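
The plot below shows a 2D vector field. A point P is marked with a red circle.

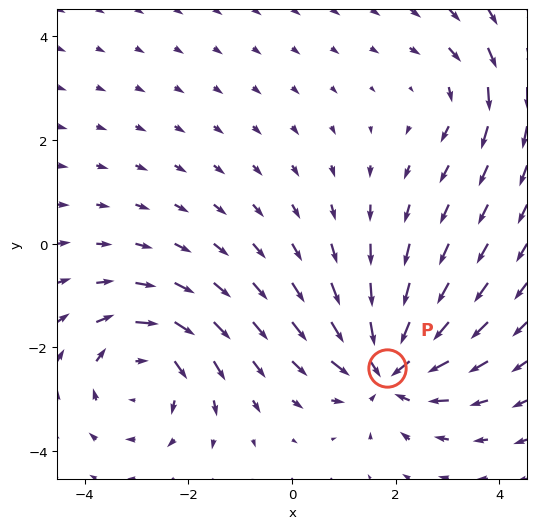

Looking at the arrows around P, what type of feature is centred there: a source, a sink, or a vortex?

sink

At P (1.8, -2.4) the arrows converge inward. Divergence about -5, curl ≈0 — negative divergence with near-zero curl is a sink.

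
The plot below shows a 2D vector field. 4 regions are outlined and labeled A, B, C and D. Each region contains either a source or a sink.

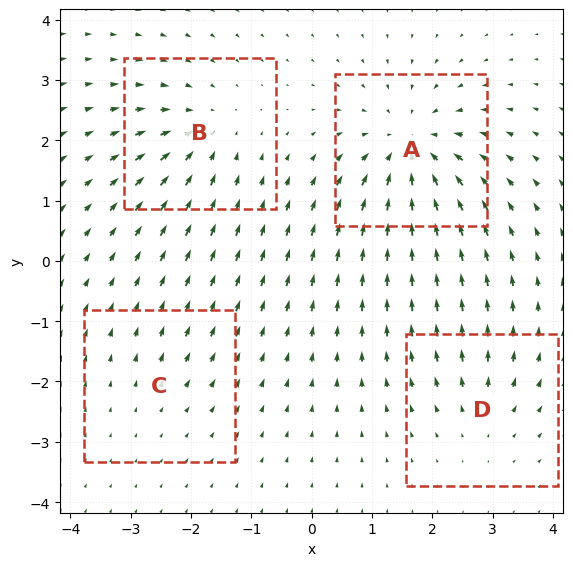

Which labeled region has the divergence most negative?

A

Divergence at each region's feature centre — A: about -7, B: about -5, C: about +2, D: about +3. Region A is most negative.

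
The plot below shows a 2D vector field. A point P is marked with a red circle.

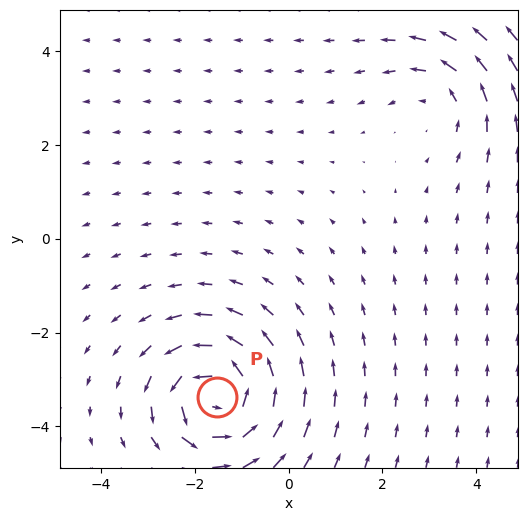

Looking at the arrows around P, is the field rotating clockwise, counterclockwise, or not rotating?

counterclockwise

Near P at (-1.5, -3.4) the arrows circulate counterclockwise. The curl (z-component) there is about +6; positive curl means counterclockwise rotation.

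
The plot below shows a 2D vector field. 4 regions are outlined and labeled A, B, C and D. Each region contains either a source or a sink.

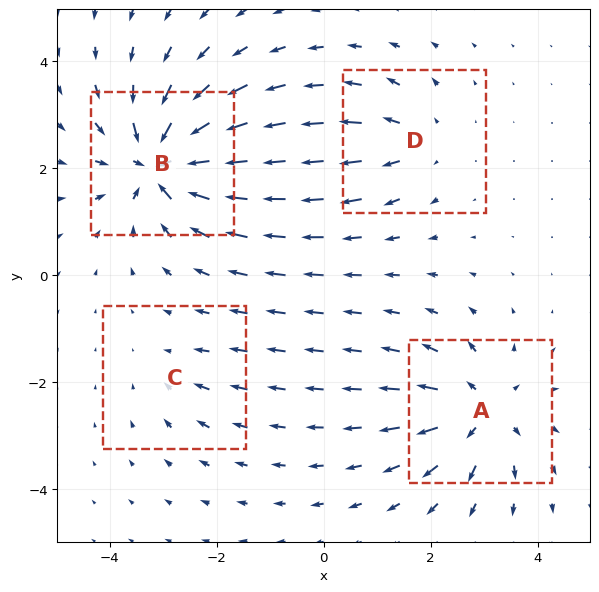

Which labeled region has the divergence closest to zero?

C

Divergence at each region's feature centre — A: about +5, B: about -8, C: about -2, D: about +4. Region C is closest to zero.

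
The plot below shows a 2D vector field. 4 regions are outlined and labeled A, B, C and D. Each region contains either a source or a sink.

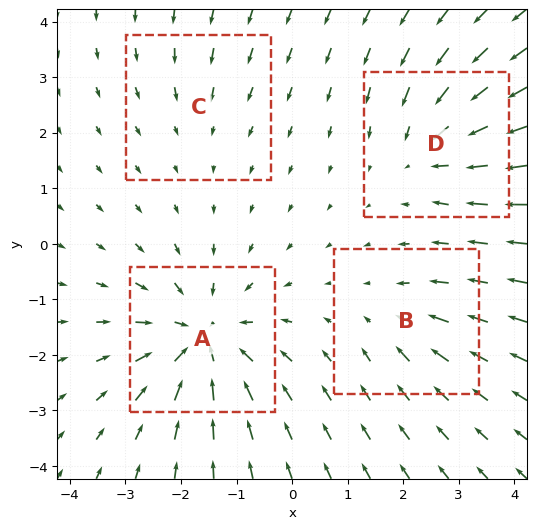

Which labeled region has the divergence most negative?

A

Divergence at each region's feature centre — A: about -7, B: about -3, C: about -2, D: about -4. Region A is most negative.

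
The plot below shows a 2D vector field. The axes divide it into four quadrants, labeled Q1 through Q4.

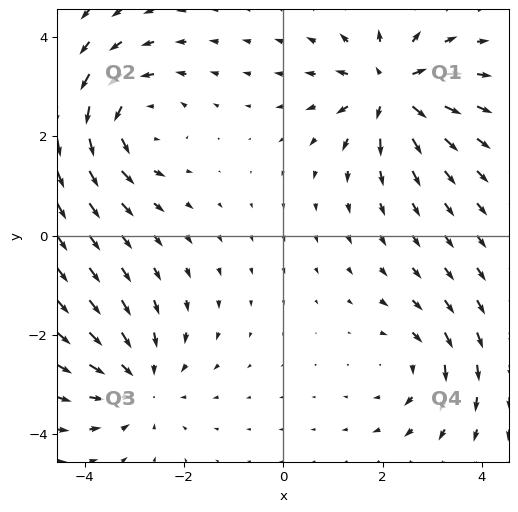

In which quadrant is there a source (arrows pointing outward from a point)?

Q1

The source sits at approximately (2.2, 2.9), which lies in quadrant Q1. The divergence there is about +7, positive as expected for a source.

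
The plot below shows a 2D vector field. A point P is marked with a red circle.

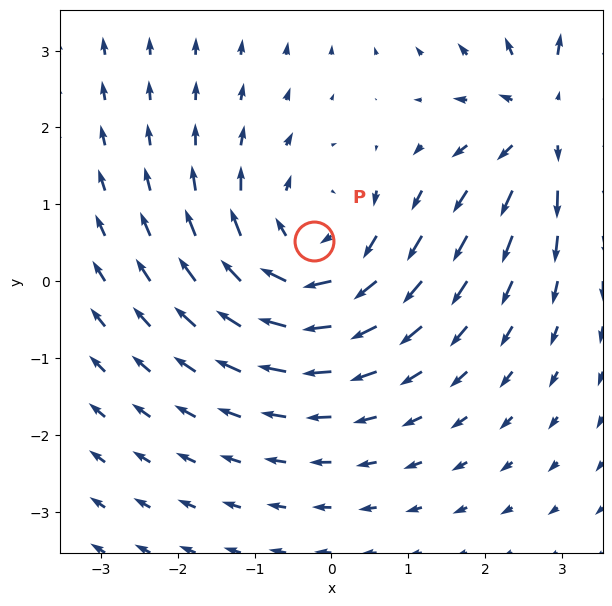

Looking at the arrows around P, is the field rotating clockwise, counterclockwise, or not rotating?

clockwise

Near P at (-0.2, 0.5) the arrows circulate clockwise. The curl (z-component) there is about -4; negative curl means clockwise rotation.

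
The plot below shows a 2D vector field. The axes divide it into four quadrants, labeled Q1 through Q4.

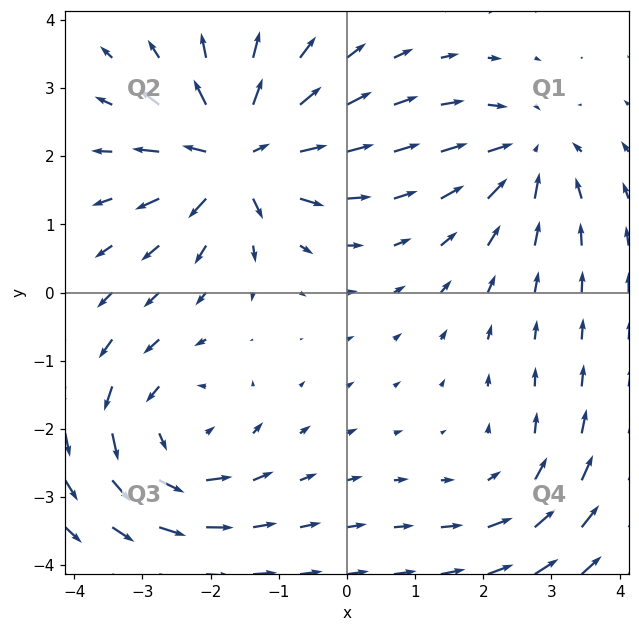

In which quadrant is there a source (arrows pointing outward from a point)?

Q2

The source sits at approximately (-1.6, 2.0), which lies in quadrant Q2. The divergence there is about +7, positive as expected for a source.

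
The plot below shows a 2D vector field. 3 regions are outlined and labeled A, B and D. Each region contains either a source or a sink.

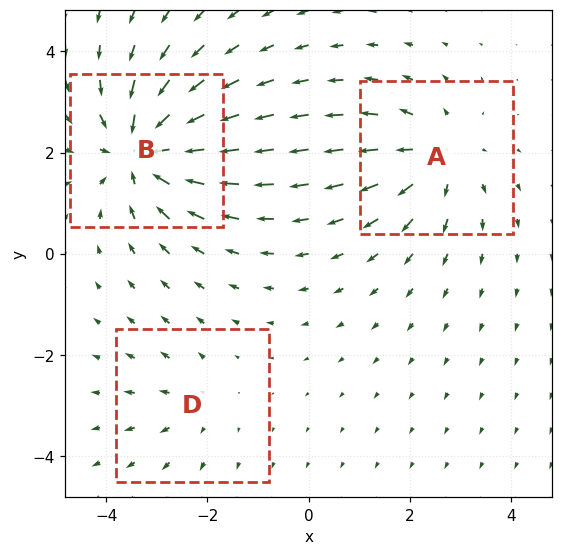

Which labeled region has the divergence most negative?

Divergence at each region's feature centre — A: about +3, B: about -5, D: about +2. Region B is most negative.

B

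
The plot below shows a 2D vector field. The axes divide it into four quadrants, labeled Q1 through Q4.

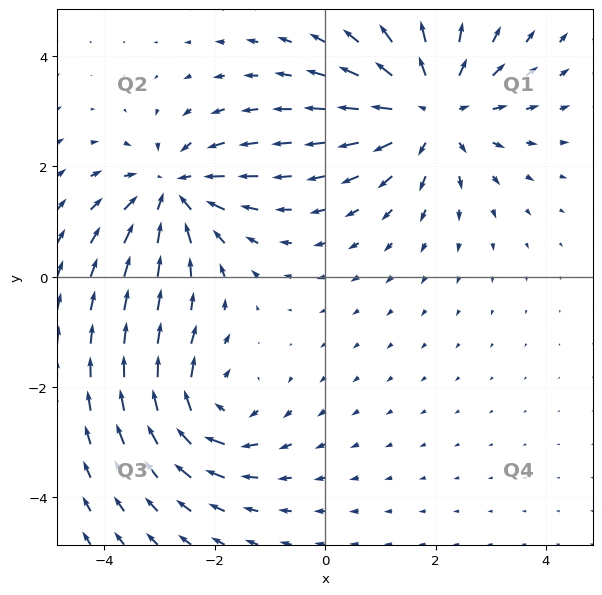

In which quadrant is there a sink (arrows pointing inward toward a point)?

Q2

The sink sits at approximately (-2.8, 1.6), which lies in quadrant Q2. The divergence there is about -4, negative as expected for a sink.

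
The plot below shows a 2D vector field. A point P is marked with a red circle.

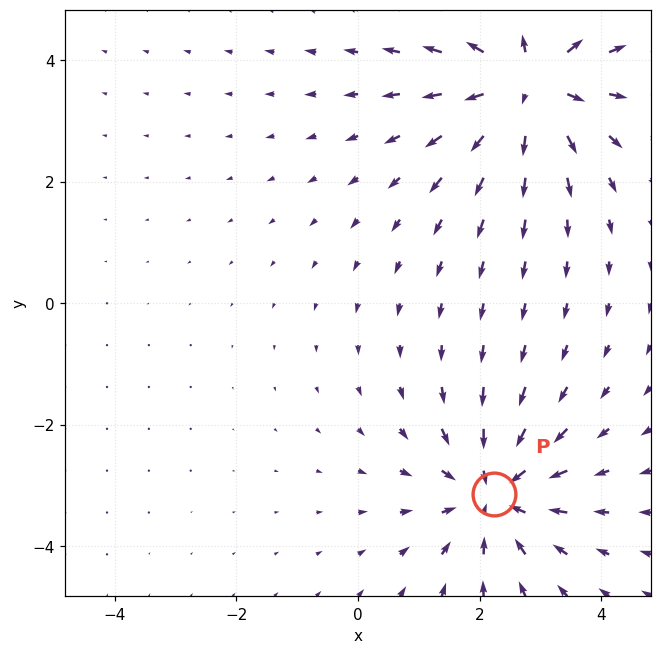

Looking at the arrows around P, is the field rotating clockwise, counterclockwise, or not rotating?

not rotating

Near P at (2.2, -3.1) the arrows show no circulation. The curl there is ≈0.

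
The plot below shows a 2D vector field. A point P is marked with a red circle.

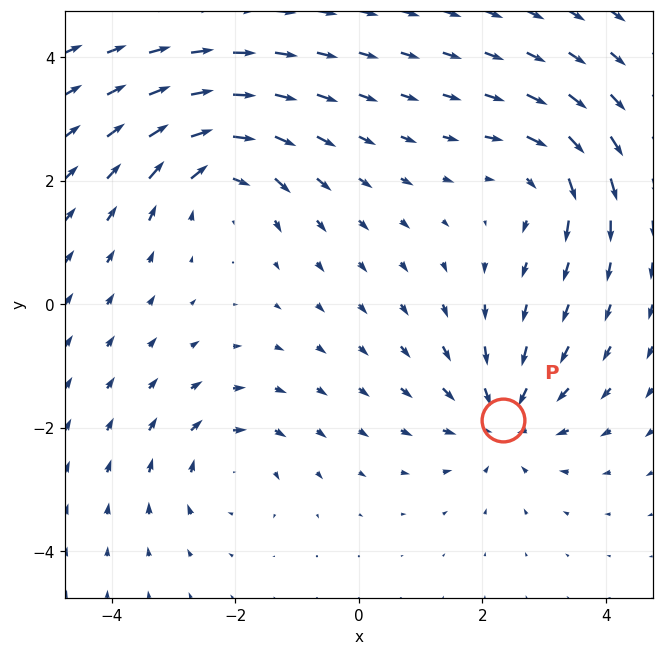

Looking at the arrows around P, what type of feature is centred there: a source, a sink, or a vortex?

sink

At P (2.3, -1.9) the arrows converge inward. Divergence about -5, curl ≈0 — negative divergence with near-zero curl is a sink.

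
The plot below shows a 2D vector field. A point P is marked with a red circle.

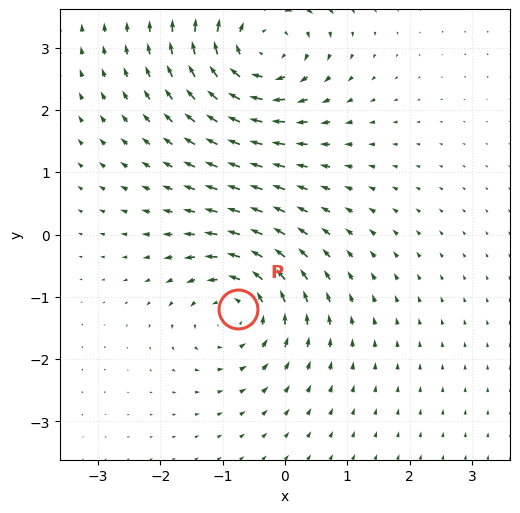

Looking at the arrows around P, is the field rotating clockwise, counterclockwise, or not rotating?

Near P at (-0.7, -1.2) the arrows circulate counterclockwise. The curl (z-component) there is about +4; positive curl means counterclockwise rotation.

counterclockwise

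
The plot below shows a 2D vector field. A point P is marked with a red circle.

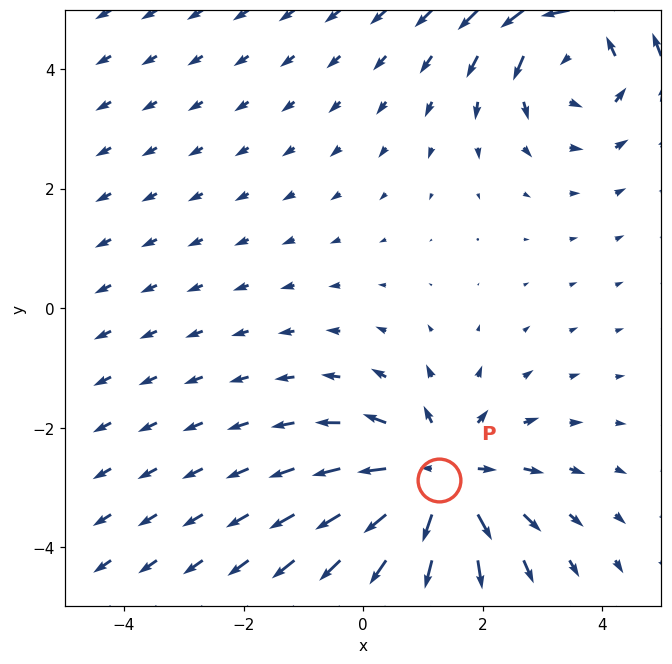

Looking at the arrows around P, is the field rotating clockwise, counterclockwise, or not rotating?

Near P at (1.3, -2.9) the arrows show no circulation. The curl there is ≈0.

not rotating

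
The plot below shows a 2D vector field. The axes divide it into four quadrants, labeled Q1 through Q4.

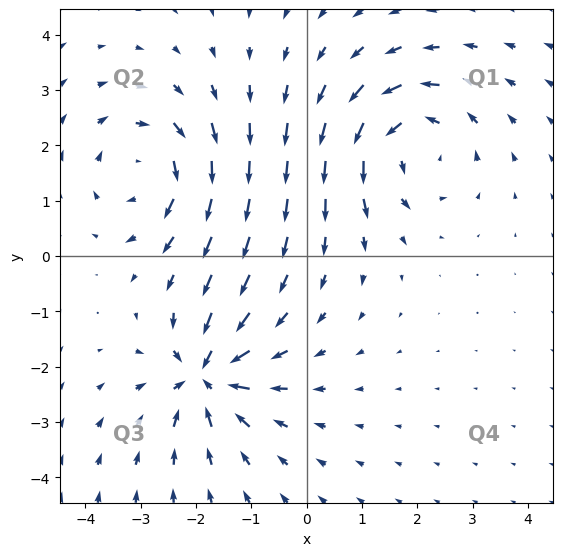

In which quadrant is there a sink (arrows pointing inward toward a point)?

The sink sits at approximately (-1.8, -2.2), which lies in quadrant Q3. The divergence there is about -5, negative as expected for a sink.

Q3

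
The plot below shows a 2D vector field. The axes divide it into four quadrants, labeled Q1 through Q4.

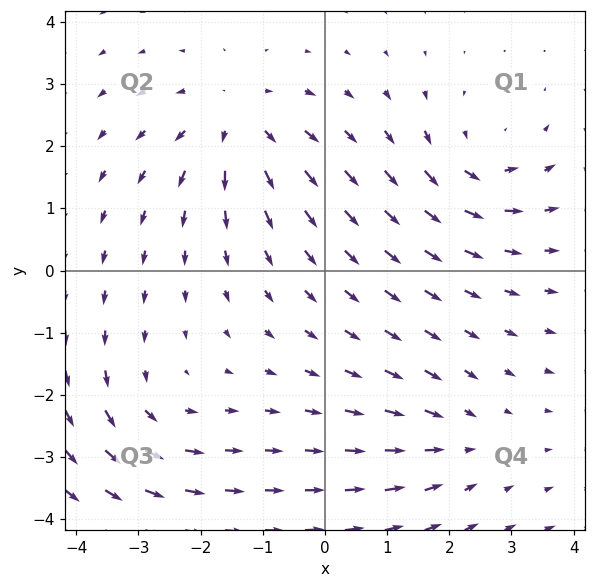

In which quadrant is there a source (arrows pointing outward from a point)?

Q2

The source sits at approximately (-1.4, 2.4), which lies in quadrant Q2. The divergence there is about +5, positive as expected for a source.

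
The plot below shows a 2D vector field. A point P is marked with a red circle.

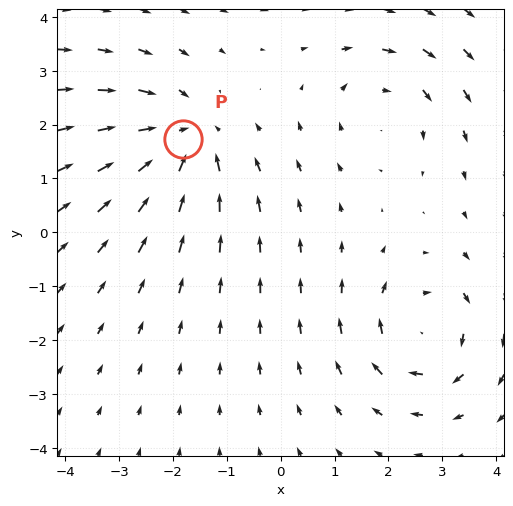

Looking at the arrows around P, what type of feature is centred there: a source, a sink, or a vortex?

At P (-1.8, 1.7) the arrows converge inward. Divergence about -4, curl ≈0 — negative divergence with near-zero curl is a sink.

sink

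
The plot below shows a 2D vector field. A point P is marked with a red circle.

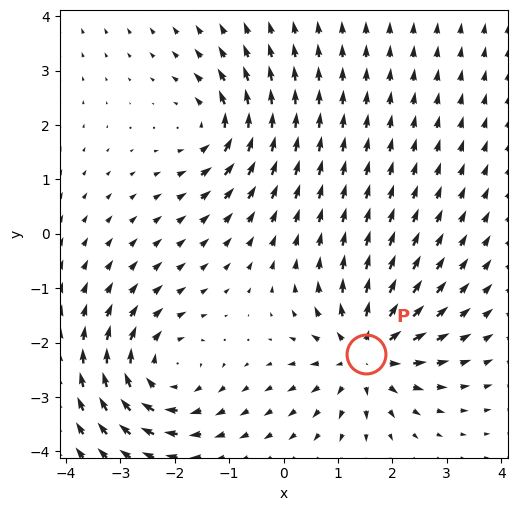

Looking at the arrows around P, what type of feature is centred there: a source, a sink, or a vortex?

At P (1.5, -2.2) the arrows spread outward. Divergence about +5, curl ≈0 — positive divergence with near-zero curl is a source.

source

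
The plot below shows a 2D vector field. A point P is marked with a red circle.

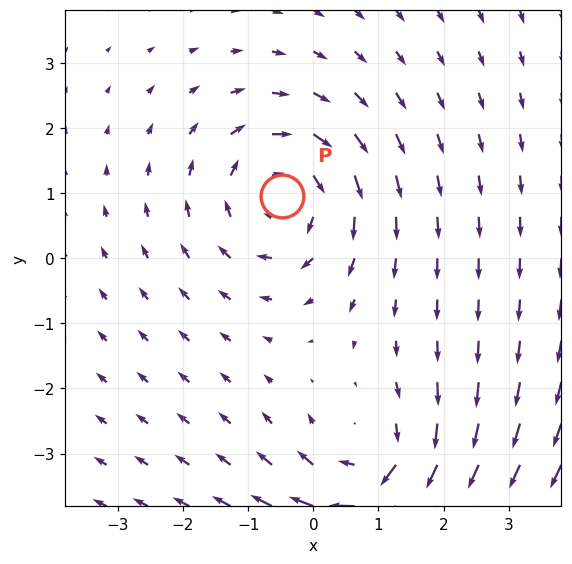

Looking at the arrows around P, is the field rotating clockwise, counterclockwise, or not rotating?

Near P at (-0.5, 1.0) the arrows circulate clockwise. The curl (z-component) there is about -3; negative curl means clockwise rotation.

clockwise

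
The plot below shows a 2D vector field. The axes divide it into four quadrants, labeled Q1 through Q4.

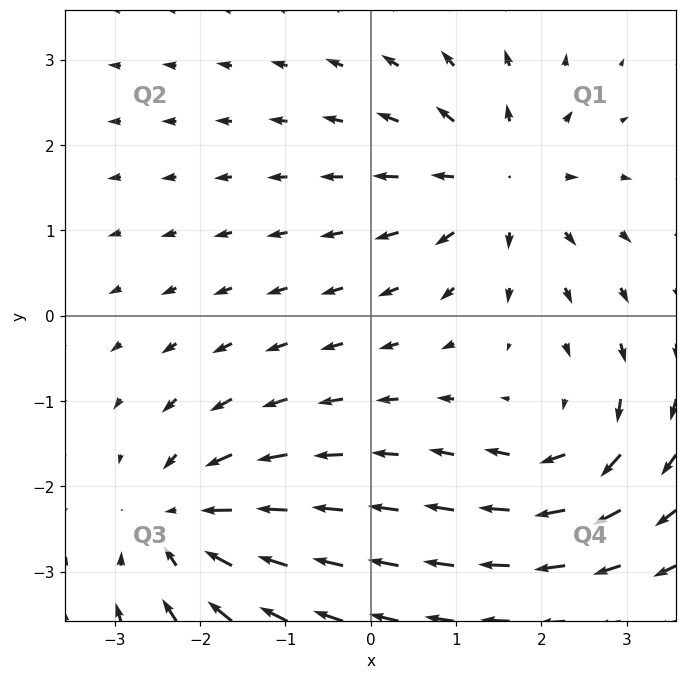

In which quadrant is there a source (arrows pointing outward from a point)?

Q1

The source sits at approximately (1.5, 1.6), which lies in quadrant Q1. The divergence there is about +5, positive as expected for a source.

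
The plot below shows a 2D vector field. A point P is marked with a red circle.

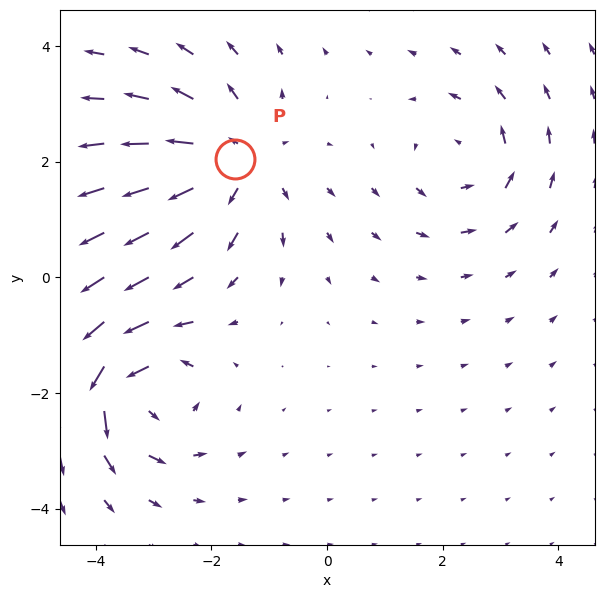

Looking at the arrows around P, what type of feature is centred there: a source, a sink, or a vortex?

At P (-1.6, 2.0) the arrows spread outward. Divergence about +4, curl ≈0 — positive divergence with near-zero curl is a source.

source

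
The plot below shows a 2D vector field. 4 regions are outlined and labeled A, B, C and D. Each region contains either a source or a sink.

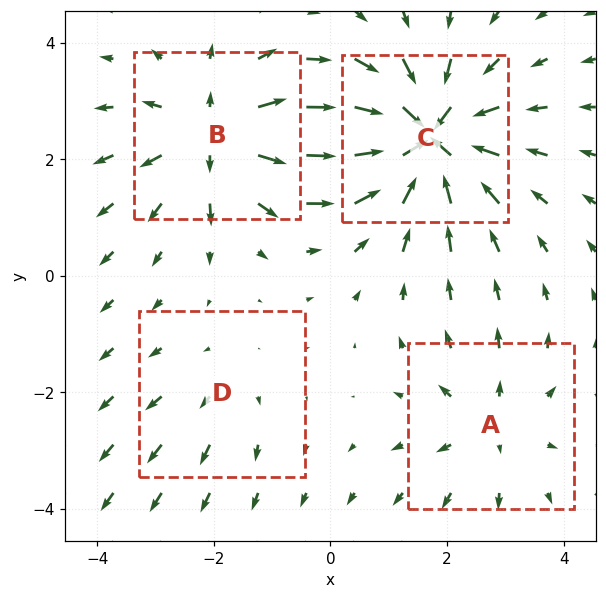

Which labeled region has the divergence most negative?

Divergence at each region's feature centre — A: about +4, B: about +6, C: about -8, D: about +2. Region C is most negative.

C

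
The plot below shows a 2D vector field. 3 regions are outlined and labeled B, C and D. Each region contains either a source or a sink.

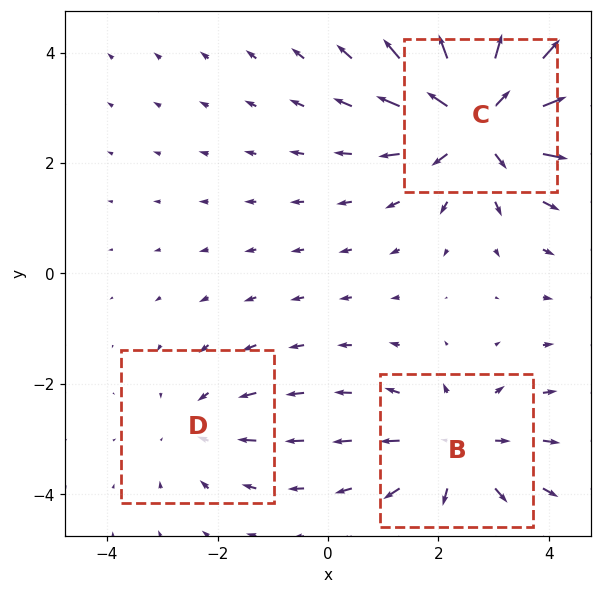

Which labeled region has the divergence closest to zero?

Divergence at each region's feature centre — B: about +3, C: about +4, D: about -2. Region D is closest to zero.

D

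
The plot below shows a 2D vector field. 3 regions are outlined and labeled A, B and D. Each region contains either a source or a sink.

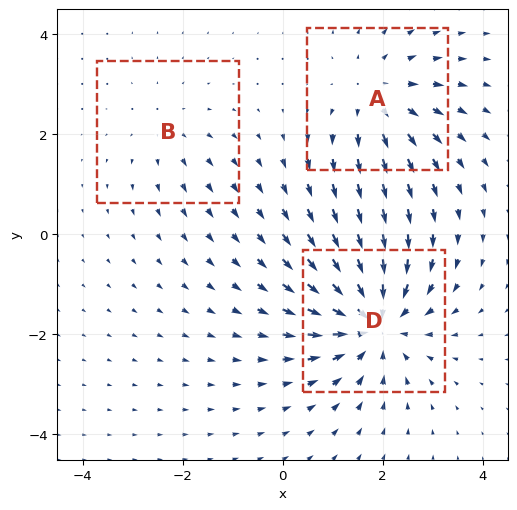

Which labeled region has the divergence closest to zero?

B

Divergence at each region's feature centre — A: about +3, B: about +2, D: about -5. Region B is closest to zero.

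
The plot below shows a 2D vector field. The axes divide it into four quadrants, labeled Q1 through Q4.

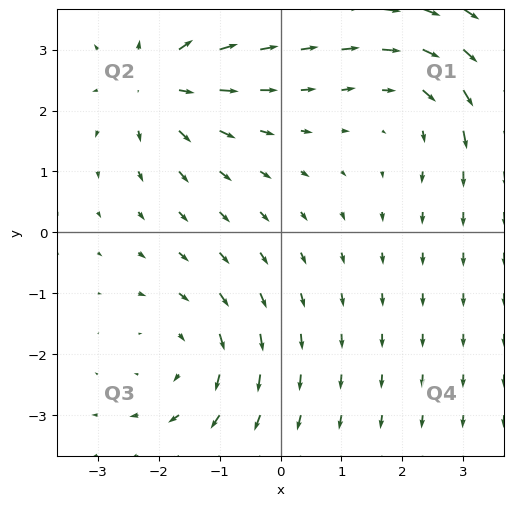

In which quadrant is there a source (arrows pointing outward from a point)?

Q2

The source sits at approximately (-2.0, 2.4), which lies in quadrant Q2. The divergence there is about +5, positive as expected for a source.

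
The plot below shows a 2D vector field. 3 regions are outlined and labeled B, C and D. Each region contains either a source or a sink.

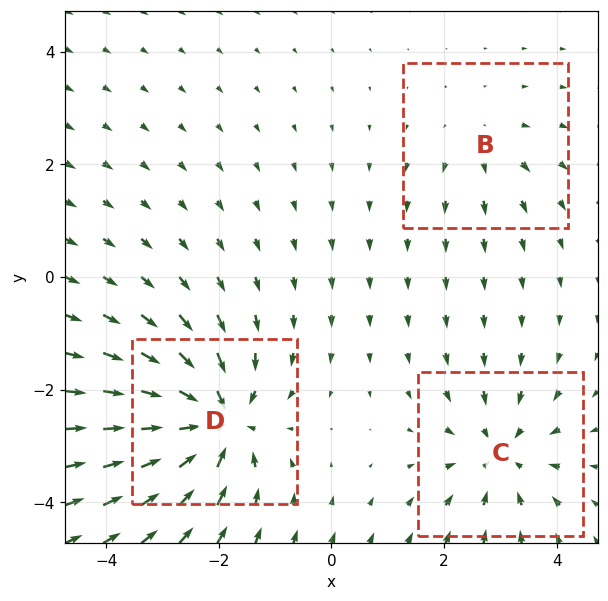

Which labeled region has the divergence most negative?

Divergence at each region's feature centre — B: about +2, C: about -4, D: about -6. Region D is most negative.

D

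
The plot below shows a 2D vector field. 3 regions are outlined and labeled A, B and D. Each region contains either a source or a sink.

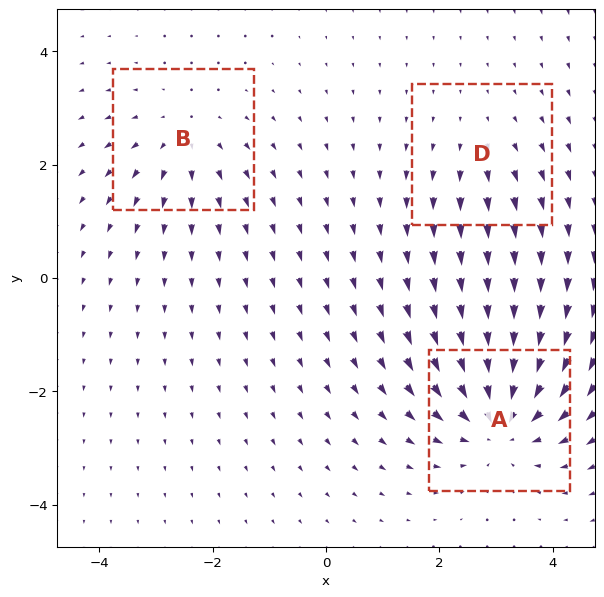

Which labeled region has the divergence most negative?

Divergence at each region's feature centre — A: about -5, B: about +3, D: about +2. Region A is most negative.

A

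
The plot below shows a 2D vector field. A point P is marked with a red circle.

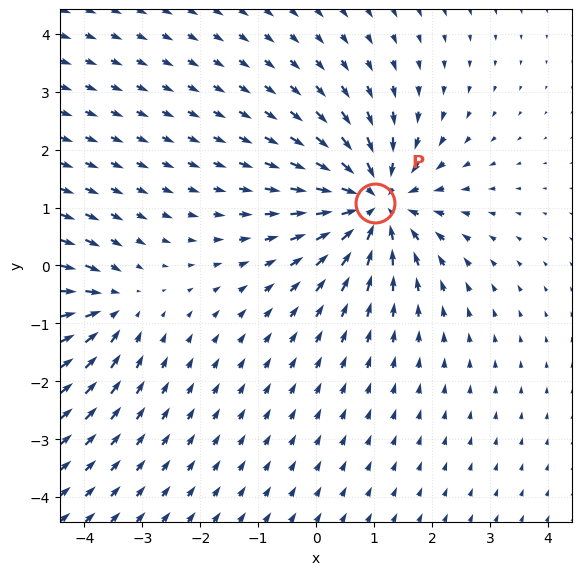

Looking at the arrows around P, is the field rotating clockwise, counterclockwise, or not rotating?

Near P at (1.0, 1.1) the arrows show no circulation. The curl there is ≈0.

not rotating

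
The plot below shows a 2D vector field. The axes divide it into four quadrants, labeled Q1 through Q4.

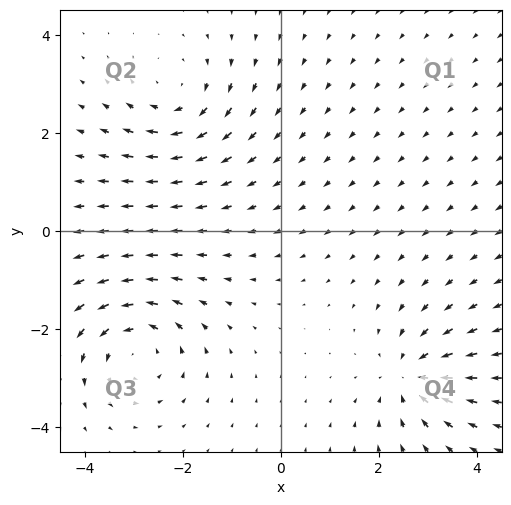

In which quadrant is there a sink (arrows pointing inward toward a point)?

Q4

The sink sits at approximately (2.7, -3.0), which lies in quadrant Q4. The divergence there is about -3, negative as expected for a sink.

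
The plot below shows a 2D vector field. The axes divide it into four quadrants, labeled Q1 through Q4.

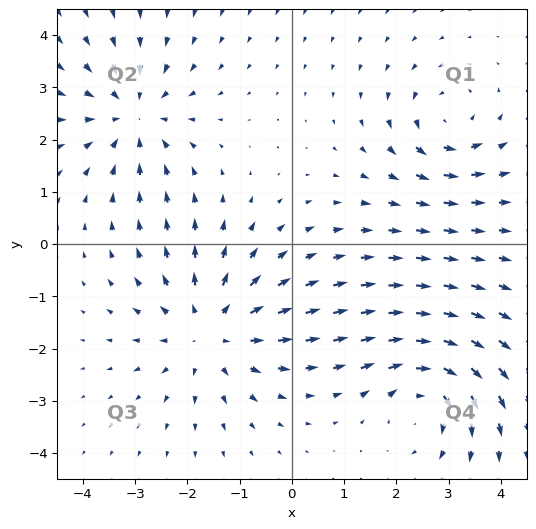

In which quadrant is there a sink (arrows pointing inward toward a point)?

Q2

The sink sits at approximately (-3.0, 2.5), which lies in quadrant Q2. The divergence there is about -4, negative as expected for a sink.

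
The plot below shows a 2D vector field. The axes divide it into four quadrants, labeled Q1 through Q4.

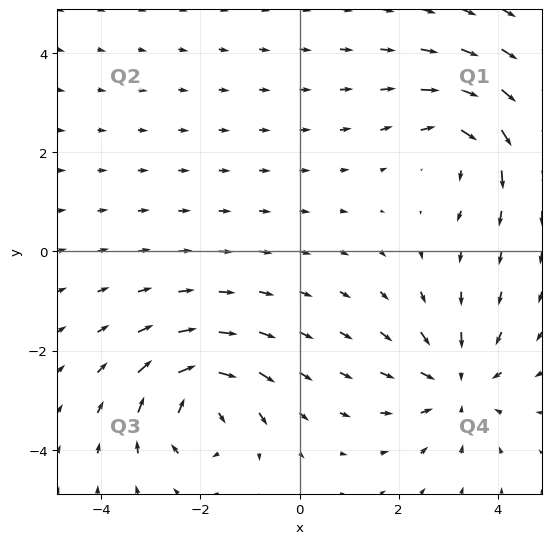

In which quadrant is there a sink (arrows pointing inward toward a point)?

Q4

The sink sits at approximately (3.2, -2.7), which lies in quadrant Q4. The divergence there is about -5, negative as expected for a sink.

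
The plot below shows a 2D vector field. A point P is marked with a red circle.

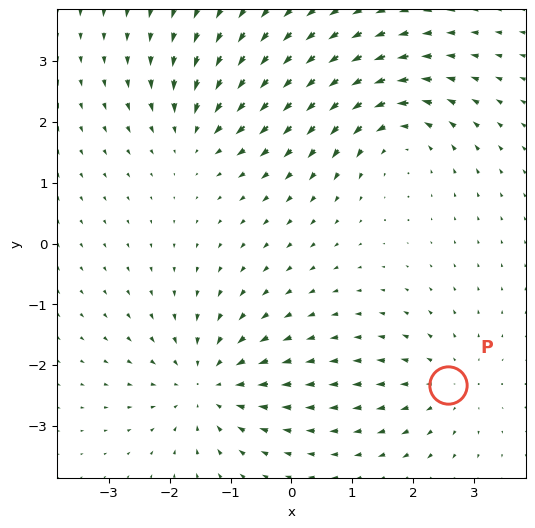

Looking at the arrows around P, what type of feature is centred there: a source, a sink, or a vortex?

At P (2.6, -2.3) the arrows spread outward. Divergence about +3, curl ≈0 — positive divergence with near-zero curl is a source.

source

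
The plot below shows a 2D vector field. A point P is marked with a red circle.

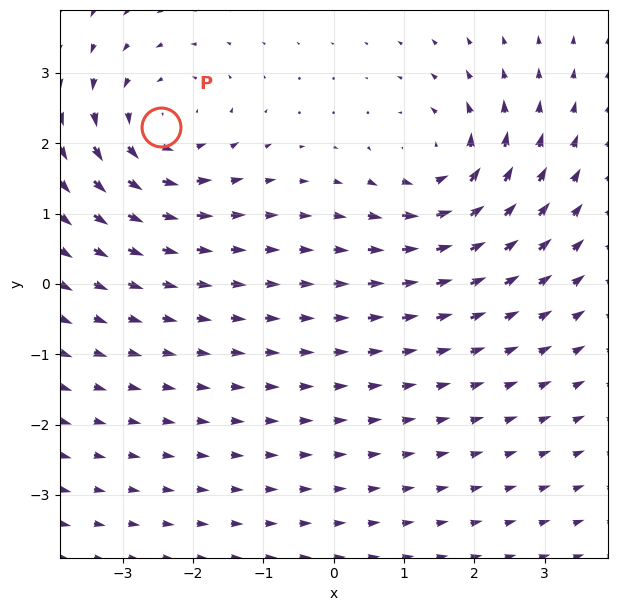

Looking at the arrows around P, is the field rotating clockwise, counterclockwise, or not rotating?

Near P at (-2.5, 2.2) the arrows circulate counterclockwise. The curl (z-component) there is about +5; positive curl means counterclockwise rotation.

counterclockwise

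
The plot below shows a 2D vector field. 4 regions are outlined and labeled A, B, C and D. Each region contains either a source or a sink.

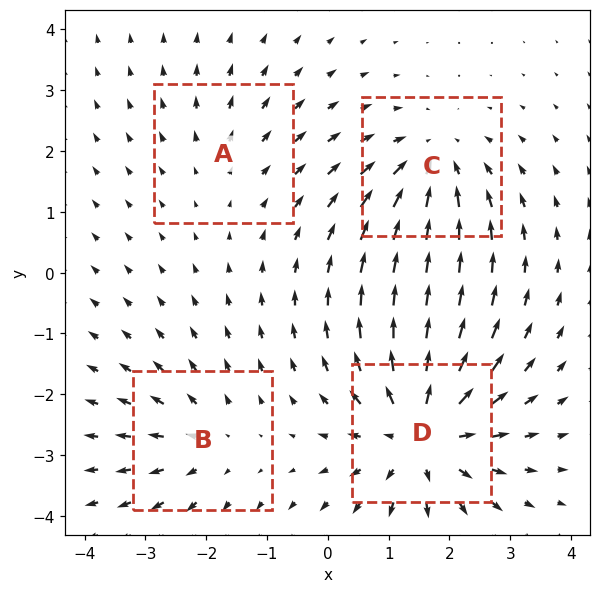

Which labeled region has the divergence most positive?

Divergence at each region's feature centre — A: about +2, B: about +3, C: about -4, D: about +6. Region D is most positive.

D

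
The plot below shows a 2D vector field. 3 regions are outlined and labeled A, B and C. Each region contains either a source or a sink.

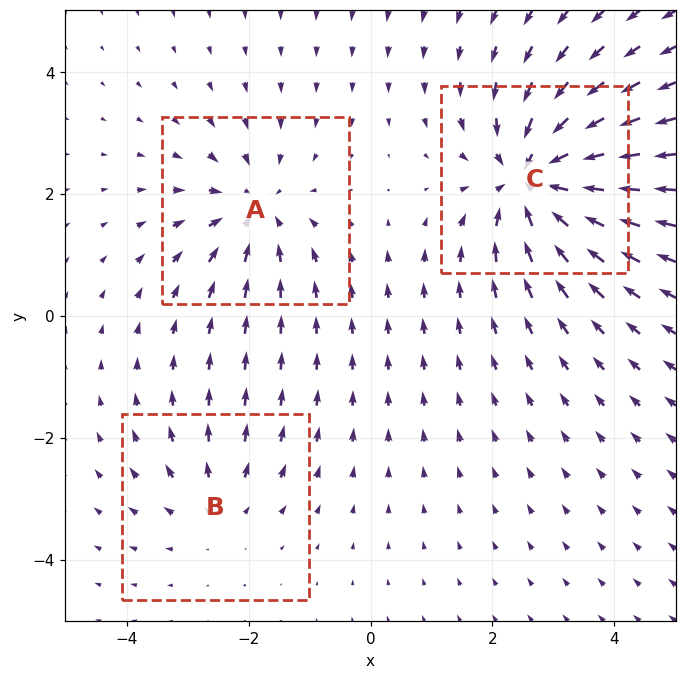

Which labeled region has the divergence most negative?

C

Divergence at each region's feature centre — A: about -3, B: about +2, C: about -5. Region C is most negative.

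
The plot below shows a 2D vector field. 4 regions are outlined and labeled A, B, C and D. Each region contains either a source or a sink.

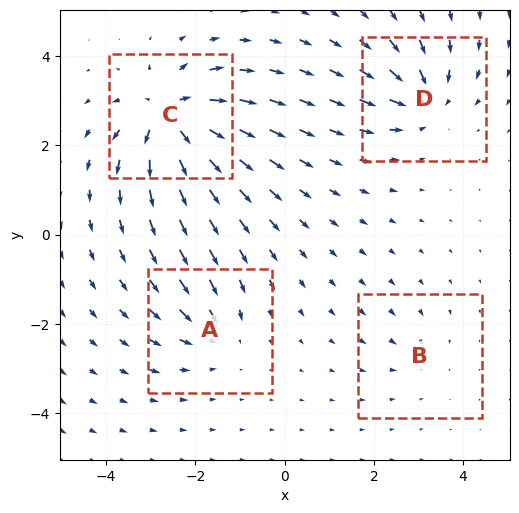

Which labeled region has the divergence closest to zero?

B

Divergence at each region's feature centre — A: about -4, B: about -2, C: about +9, D: about -6. Region B is closest to zero.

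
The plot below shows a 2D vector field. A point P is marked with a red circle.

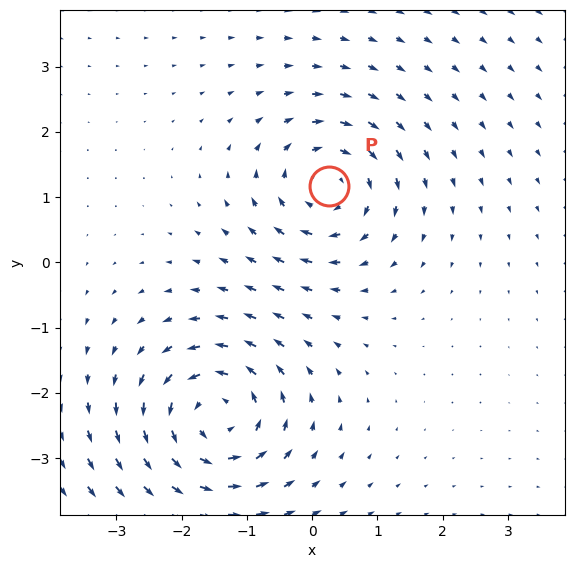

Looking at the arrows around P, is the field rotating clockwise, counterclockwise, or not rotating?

clockwise

Near P at (0.3, 1.2) the arrows circulate clockwise. The curl (z-component) there is about -4; negative curl means clockwise rotation.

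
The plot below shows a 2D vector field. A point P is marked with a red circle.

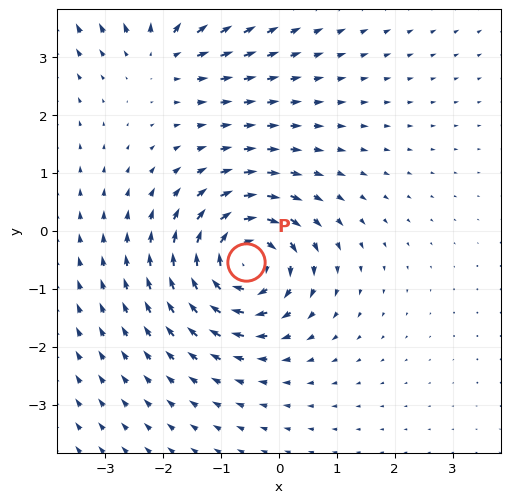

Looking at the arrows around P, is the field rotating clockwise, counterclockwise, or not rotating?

clockwise

Near P at (-0.6, -0.5) the arrows circulate clockwise. The curl (z-component) there is about -7; negative curl means clockwise rotation.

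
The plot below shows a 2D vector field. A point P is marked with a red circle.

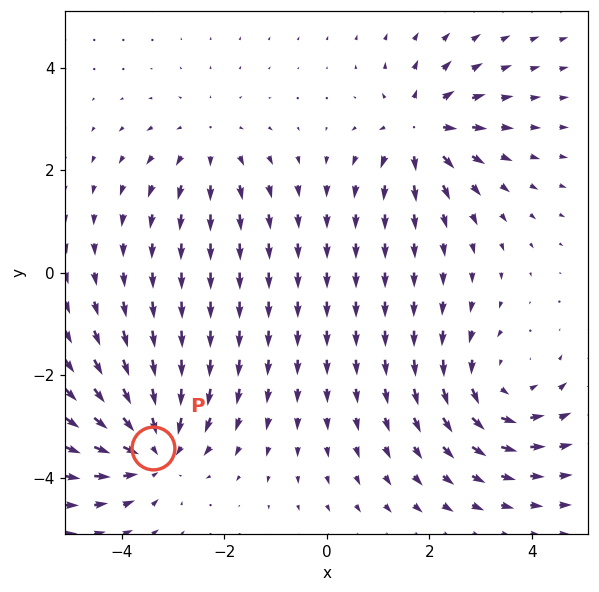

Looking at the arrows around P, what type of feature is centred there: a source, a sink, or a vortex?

At P (-3.4, -3.4) the arrows converge inward. Divergence about -4, curl ≈0 — negative divergence with near-zero curl is a sink.

sink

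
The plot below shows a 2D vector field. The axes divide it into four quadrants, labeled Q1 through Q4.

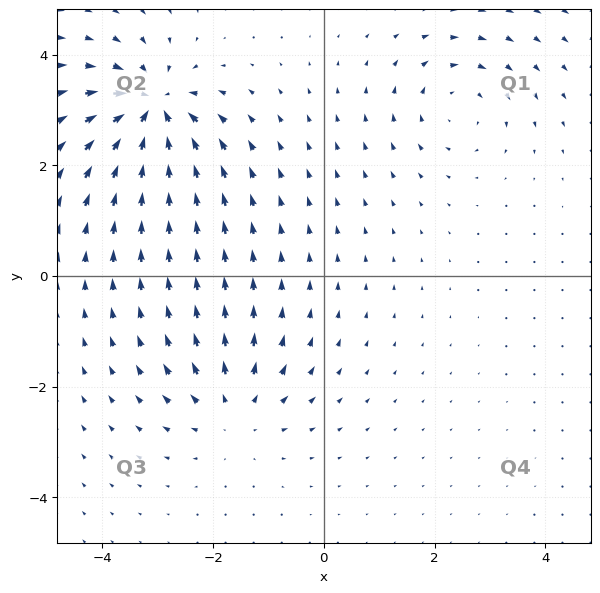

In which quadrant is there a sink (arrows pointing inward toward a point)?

Q2

The sink sits at approximately (-3.1, 3.0), which lies in quadrant Q2. The divergence there is about -7, negative as expected for a sink.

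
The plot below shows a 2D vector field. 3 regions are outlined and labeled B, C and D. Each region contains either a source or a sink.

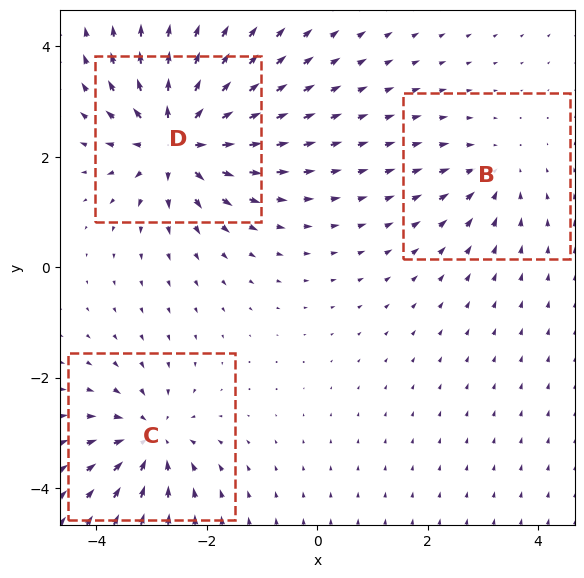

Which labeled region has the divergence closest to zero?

Divergence at each region's feature centre — B: about -3, C: about -4, D: about +6. Region B is closest to zero.

B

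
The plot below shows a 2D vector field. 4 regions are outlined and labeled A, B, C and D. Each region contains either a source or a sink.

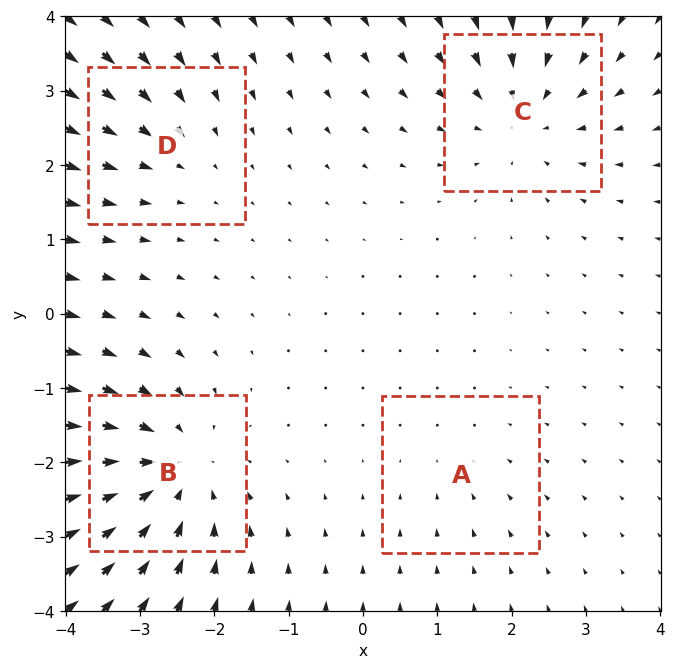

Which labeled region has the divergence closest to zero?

Divergence at each region's feature centre — A: about -2, B: about -6, C: about -5, D: about -3. Region A is closest to zero.

A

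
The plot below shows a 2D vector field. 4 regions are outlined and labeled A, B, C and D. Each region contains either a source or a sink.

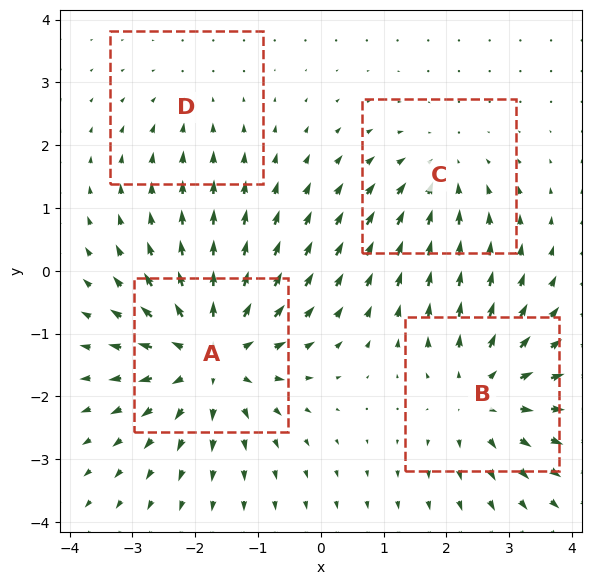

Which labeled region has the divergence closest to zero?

D

Divergence at each region's feature centre — A: about +6, B: about +5, C: about -3, D: about -2. Region D is closest to zero.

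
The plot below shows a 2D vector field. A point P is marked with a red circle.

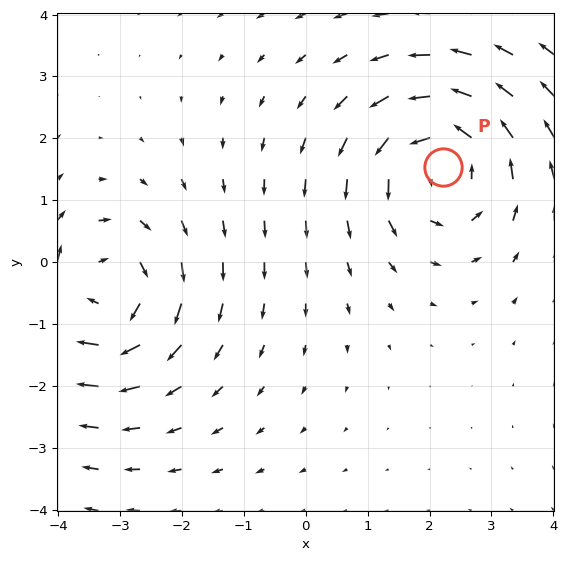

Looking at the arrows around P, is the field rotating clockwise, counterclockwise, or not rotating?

counterclockwise

Near P at (2.2, 1.5) the arrows circulate counterclockwise. The curl (z-component) there is about +4; positive curl means counterclockwise rotation.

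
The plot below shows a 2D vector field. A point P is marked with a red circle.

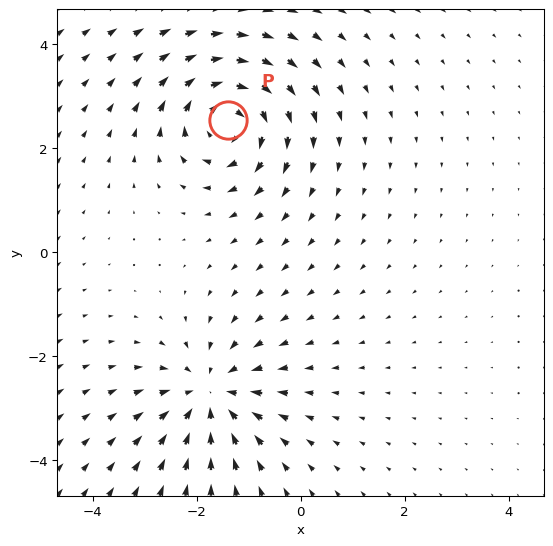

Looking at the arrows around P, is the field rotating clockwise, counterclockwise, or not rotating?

Near P at (-1.4, 2.5) the arrows circulate clockwise. The curl (z-component) there is about -4; negative curl means clockwise rotation.

clockwise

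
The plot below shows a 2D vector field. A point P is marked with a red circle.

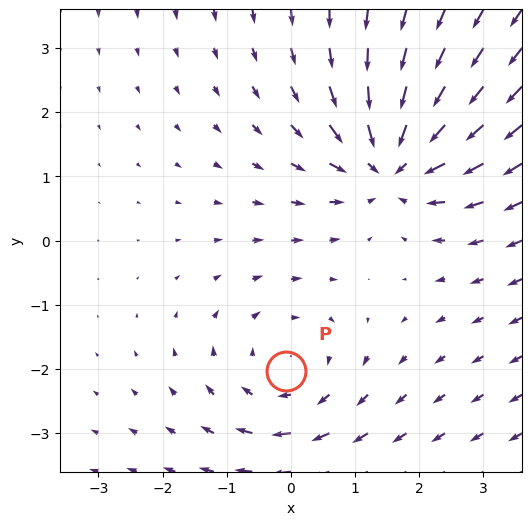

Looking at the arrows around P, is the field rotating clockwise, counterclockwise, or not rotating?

clockwise

Near P at (-0.1, -2.0) the arrows circulate clockwise. The curl (z-component) there is about -3; negative curl means clockwise rotation.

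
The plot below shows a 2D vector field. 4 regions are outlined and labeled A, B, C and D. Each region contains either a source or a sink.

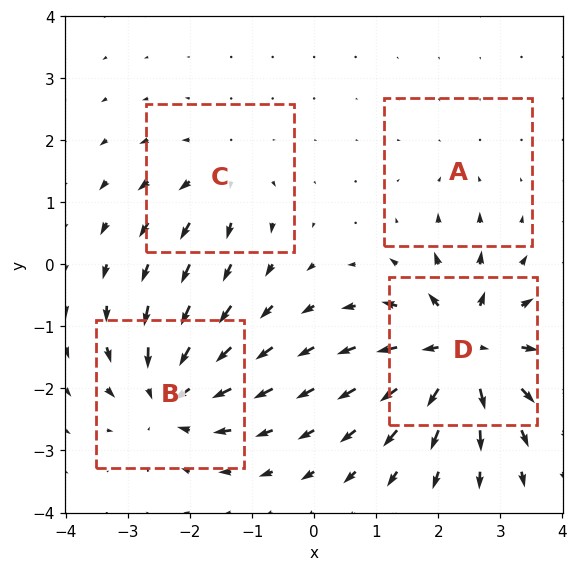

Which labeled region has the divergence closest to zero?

Divergence at each region's feature centre — A: about -2, B: about -7, C: about +4, D: about +9. Region A is closest to zero.

A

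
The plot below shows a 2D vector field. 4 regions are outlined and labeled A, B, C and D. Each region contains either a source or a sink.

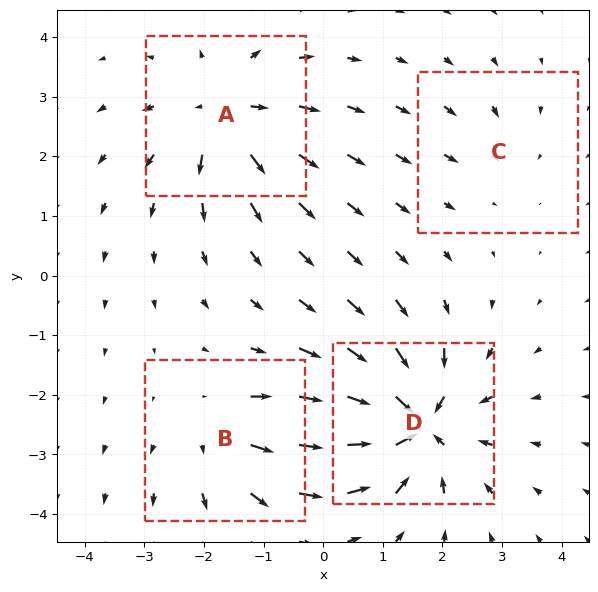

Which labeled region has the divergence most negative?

D

Divergence at each region's feature centre — A: about +5, B: about +4, C: about -2, D: about -8. Region D is most negative.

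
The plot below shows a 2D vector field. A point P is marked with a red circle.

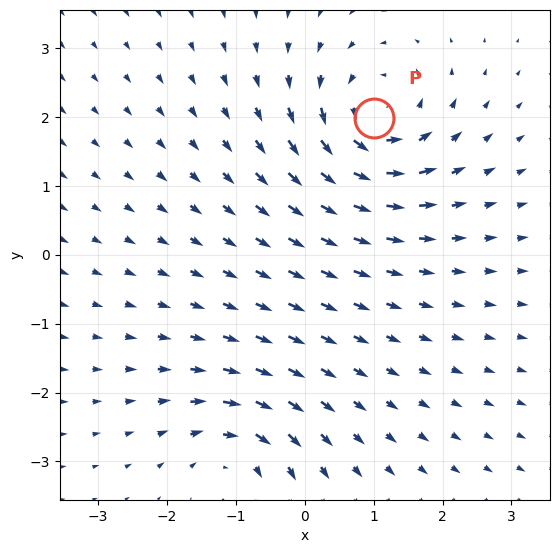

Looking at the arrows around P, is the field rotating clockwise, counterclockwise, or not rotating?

Near P at (1.0, 2.0) the arrows circulate counterclockwise. The curl (z-component) there is about +6; positive curl means counterclockwise rotation.

counterclockwise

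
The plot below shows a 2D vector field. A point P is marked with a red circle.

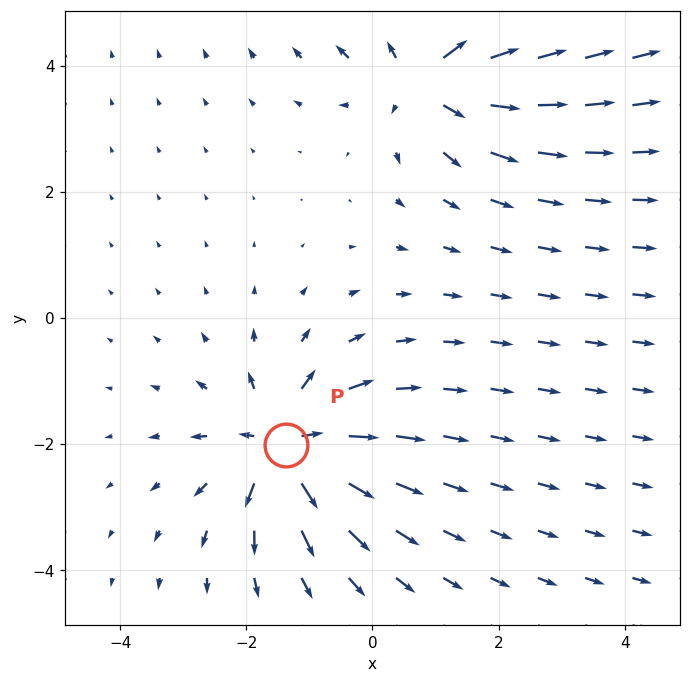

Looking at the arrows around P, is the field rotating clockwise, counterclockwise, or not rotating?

Near P at (-1.4, -2.0) the arrows show no circulation. The curl there is ≈0.

not rotating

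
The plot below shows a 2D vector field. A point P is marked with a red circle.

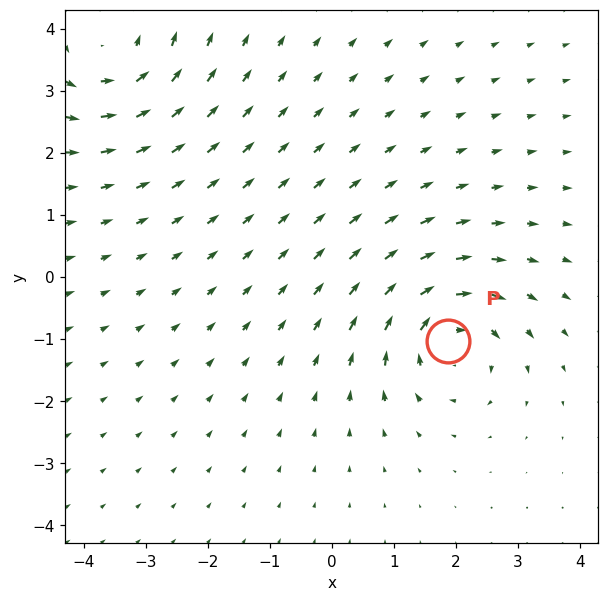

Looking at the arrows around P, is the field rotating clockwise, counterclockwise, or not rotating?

Near P at (1.9, -1.0) the arrows circulate clockwise. The curl (z-component) there is about -5; negative curl means clockwise rotation.

clockwise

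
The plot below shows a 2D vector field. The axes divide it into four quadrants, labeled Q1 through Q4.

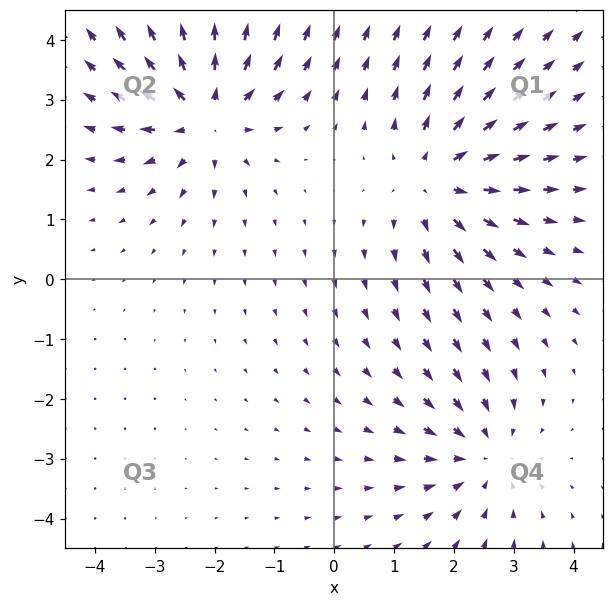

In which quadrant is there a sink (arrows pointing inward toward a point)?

Q4

The sink sits at approximately (2.5, -2.9), which lies in quadrant Q4. The divergence there is about -4, negative as expected for a sink.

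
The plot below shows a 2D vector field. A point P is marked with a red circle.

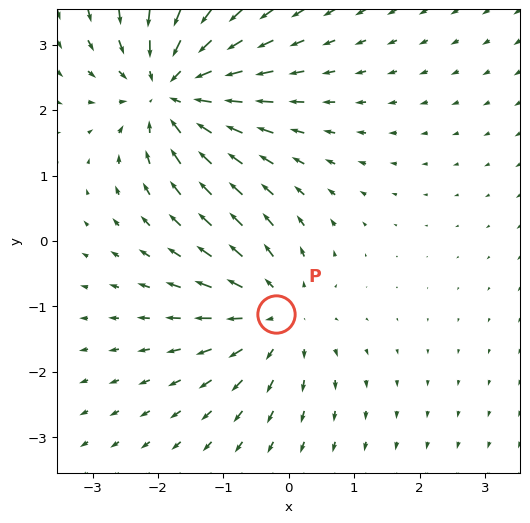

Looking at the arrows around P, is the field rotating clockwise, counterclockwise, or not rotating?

not rotating

Near P at (-0.2, -1.1) the arrows show no circulation. The curl there is ≈0.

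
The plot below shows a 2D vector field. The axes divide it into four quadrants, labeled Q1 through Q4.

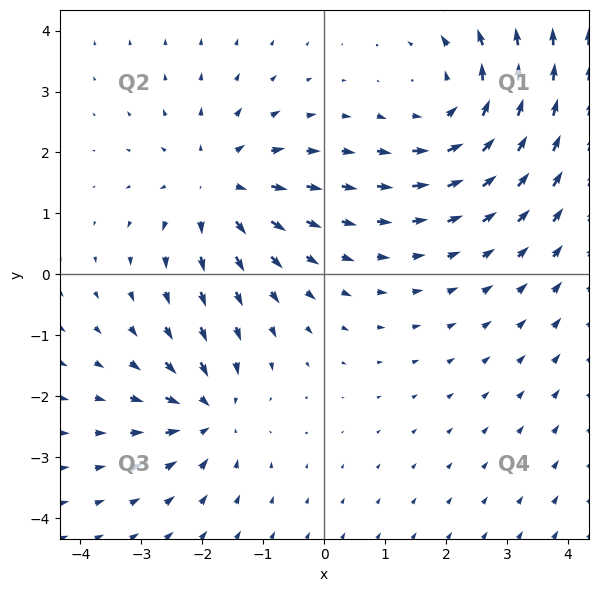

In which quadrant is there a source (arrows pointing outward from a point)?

Q2

The source sits at approximately (-1.7, 1.5), which lies in quadrant Q2. The divergence there is about +4, positive as expected for a source.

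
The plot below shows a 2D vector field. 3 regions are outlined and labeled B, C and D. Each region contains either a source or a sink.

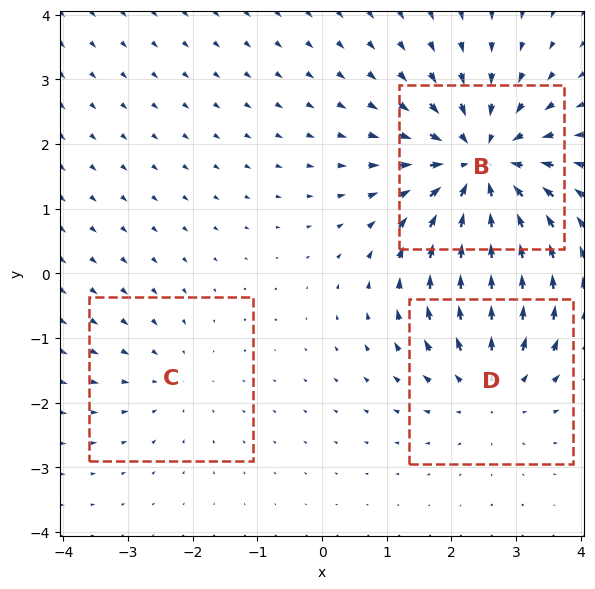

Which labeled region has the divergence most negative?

Divergence at each region's feature centre — B: about -5, C: about -2, D: about +3. Region B is most negative.

B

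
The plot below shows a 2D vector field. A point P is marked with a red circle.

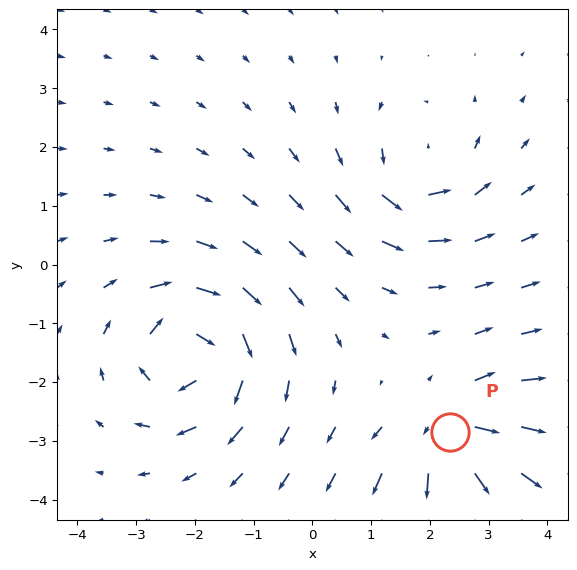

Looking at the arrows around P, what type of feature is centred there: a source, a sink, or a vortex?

source

At P (2.3, -2.9) the arrows spread outward. Divergence about +5, curl ≈0 — positive divergence with near-zero curl is a source.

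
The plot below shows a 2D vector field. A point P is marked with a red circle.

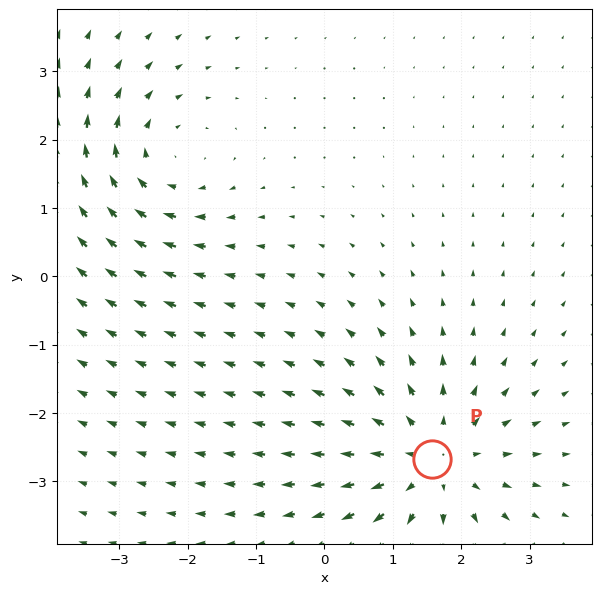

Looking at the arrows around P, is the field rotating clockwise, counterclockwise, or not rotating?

not rotating

Near P at (1.6, -2.7) the arrows show no circulation. The curl there is ≈0.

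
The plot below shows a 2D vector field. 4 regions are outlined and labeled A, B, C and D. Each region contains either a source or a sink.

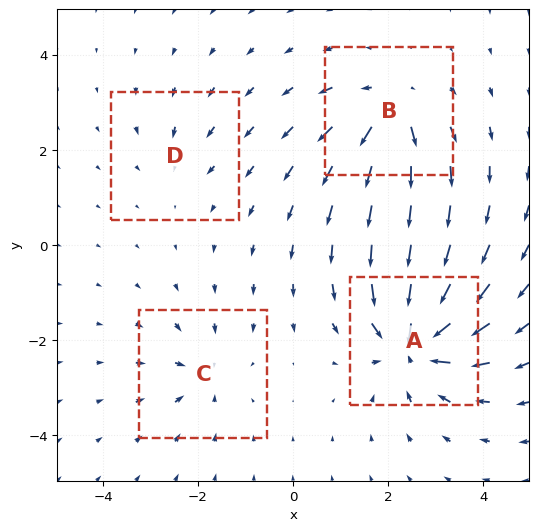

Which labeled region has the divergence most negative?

Divergence at each region's feature centre — A: about -8, B: about +6, C: about -4, D: about -2. Region A is most negative.

A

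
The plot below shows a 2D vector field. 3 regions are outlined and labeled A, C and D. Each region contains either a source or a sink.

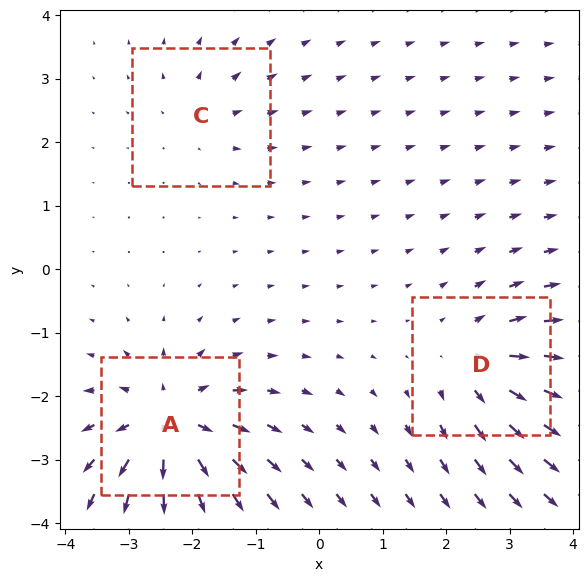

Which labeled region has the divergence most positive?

A

Divergence at each region's feature centre — A: about +7, C: about +3, D: about +4. Region A is most positive.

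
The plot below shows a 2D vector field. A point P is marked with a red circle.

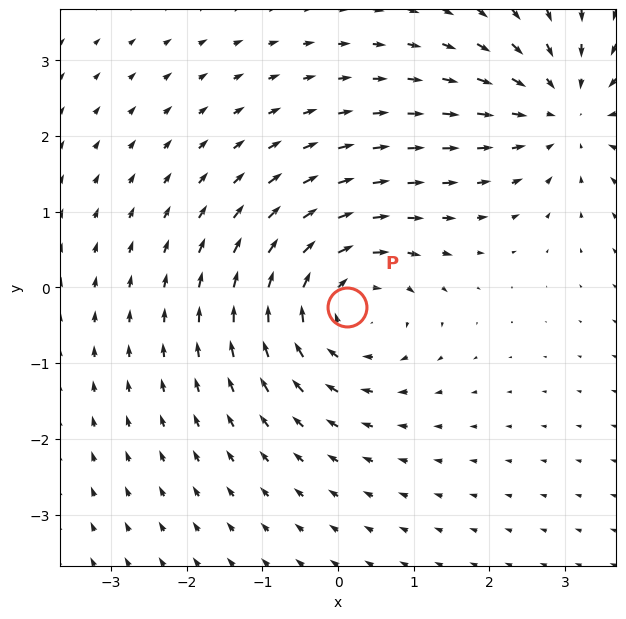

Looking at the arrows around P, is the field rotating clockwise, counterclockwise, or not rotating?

Near P at (0.1, -0.3) the arrows circulate clockwise. The curl (z-component) there is about -4; negative curl means clockwise rotation.

clockwise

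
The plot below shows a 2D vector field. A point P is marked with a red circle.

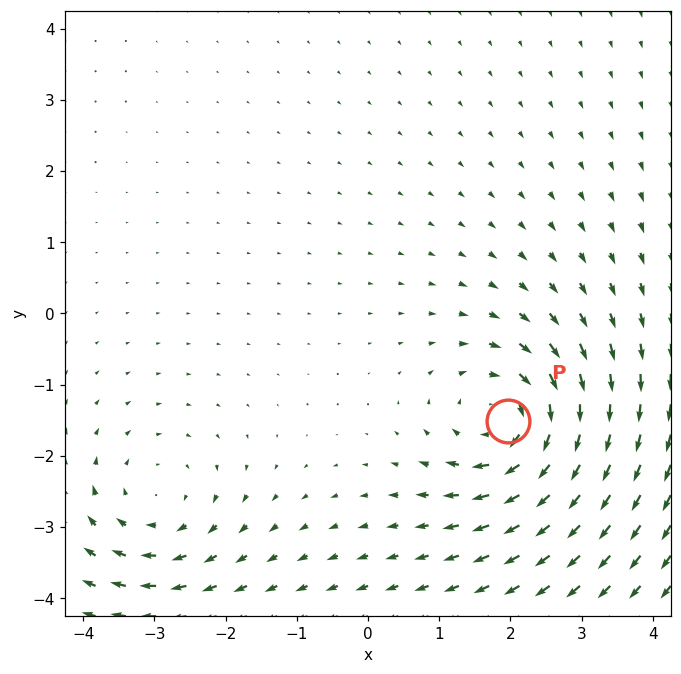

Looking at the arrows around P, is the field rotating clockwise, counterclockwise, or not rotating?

Near P at (2.0, -1.5) the arrows circulate clockwise. The curl (z-component) there is about -4; negative curl means clockwise rotation.

clockwise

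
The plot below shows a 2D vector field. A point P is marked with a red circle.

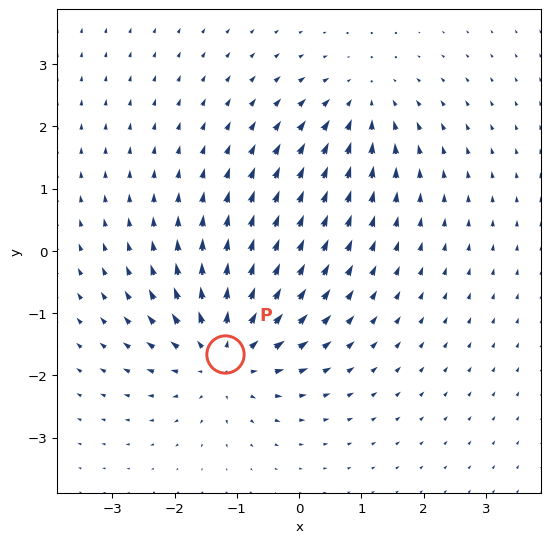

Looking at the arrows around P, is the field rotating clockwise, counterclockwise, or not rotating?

Near P at (-1.2, -1.7) the arrows show no circulation. The curl there is ≈0.

not rotating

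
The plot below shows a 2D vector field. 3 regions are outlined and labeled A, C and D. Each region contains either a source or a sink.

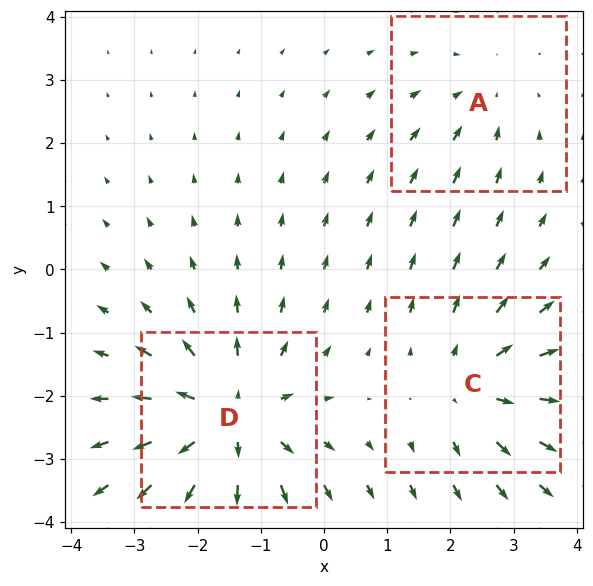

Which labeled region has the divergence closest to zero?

A

Divergence at each region's feature centre — A: about -2, C: about +3, D: about +5. Region A is closest to zero.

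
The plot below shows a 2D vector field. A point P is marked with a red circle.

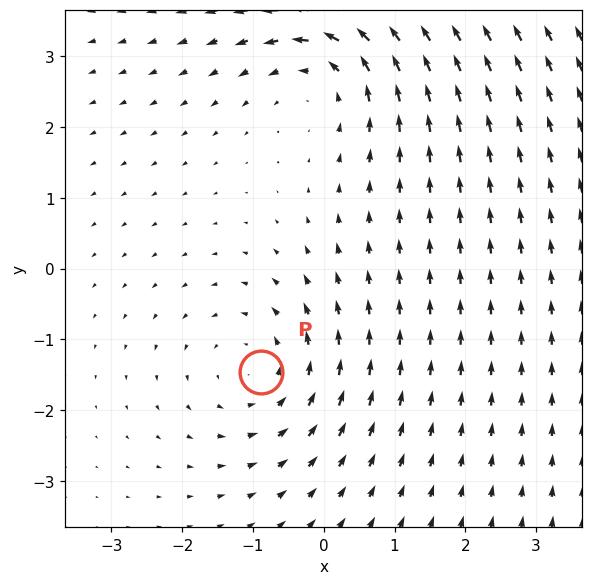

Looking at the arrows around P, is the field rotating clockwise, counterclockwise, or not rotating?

counterclockwise

Near P at (-0.9, -1.5) the arrows circulate counterclockwise. The curl (z-component) there is about +3; positive curl means counterclockwise rotation.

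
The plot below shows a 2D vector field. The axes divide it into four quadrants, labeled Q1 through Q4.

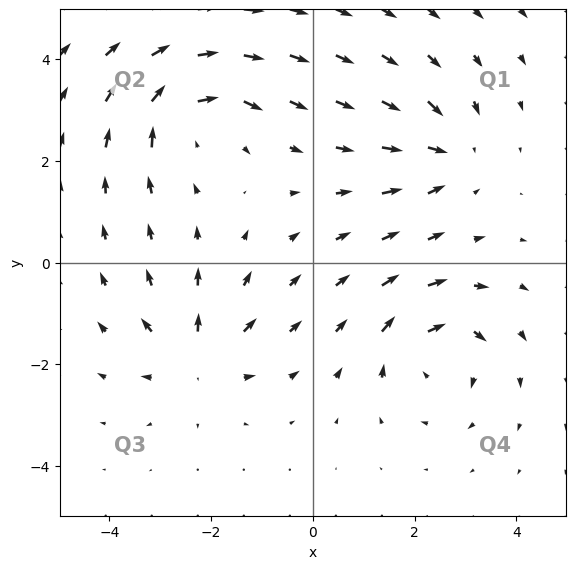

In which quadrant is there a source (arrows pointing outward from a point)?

The source sits at approximately (-2.3, -1.8), which lies in quadrant Q3. The divergence there is about +5, positive as expected for a source.

Q3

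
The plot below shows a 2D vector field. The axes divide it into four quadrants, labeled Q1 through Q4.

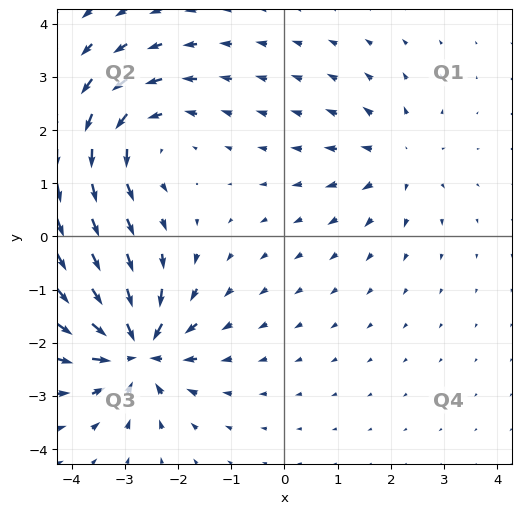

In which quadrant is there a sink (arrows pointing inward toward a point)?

The sink sits at approximately (-2.8, -2.1), which lies in quadrant Q3. The divergence there is about -7, negative as expected for a sink.

Q3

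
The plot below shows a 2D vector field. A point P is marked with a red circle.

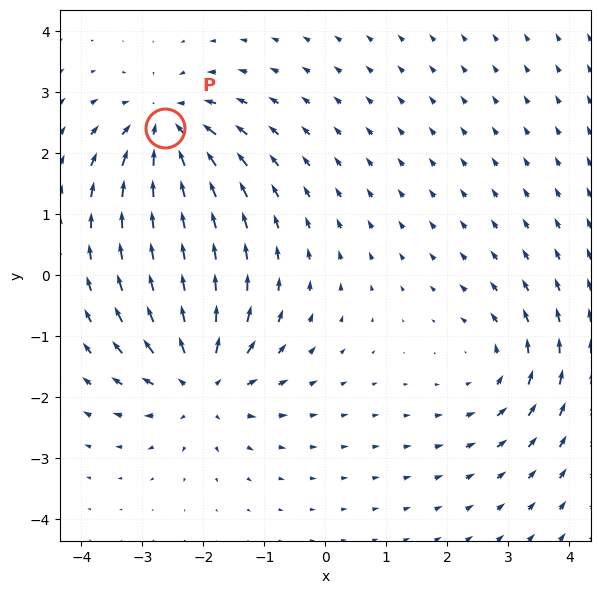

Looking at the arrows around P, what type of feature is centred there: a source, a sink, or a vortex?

At P (-2.6, 2.4) the arrows converge inward. Divergence about -4, curl ≈0 — negative divergence with near-zero curl is a sink.

sink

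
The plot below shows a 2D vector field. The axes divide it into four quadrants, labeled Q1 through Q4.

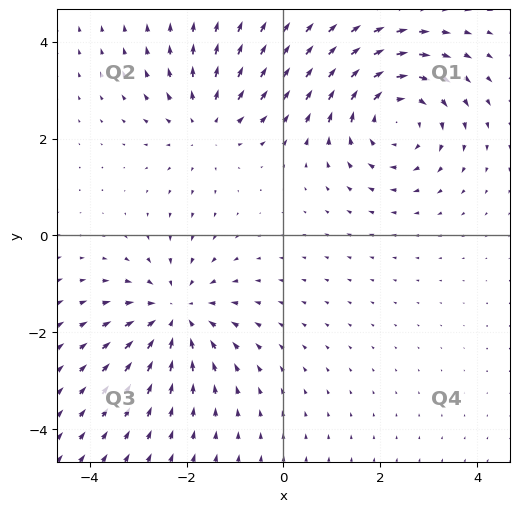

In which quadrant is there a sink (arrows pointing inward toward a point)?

The sink sits at approximately (-2.2, -1.6), which lies in quadrant Q3. The divergence there is about -3, negative as expected for a sink.

Q3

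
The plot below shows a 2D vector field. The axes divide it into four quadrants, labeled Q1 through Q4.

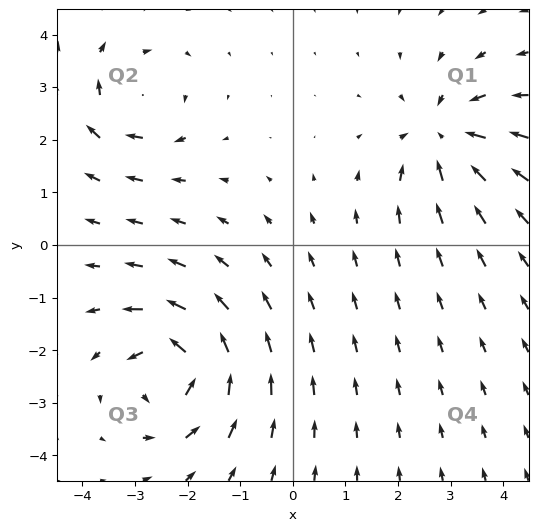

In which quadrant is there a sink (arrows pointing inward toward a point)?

Q1

The sink sits at approximately (2.9, 2.1), which lies in quadrant Q1. The divergence there is about -5, negative as expected for a sink.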